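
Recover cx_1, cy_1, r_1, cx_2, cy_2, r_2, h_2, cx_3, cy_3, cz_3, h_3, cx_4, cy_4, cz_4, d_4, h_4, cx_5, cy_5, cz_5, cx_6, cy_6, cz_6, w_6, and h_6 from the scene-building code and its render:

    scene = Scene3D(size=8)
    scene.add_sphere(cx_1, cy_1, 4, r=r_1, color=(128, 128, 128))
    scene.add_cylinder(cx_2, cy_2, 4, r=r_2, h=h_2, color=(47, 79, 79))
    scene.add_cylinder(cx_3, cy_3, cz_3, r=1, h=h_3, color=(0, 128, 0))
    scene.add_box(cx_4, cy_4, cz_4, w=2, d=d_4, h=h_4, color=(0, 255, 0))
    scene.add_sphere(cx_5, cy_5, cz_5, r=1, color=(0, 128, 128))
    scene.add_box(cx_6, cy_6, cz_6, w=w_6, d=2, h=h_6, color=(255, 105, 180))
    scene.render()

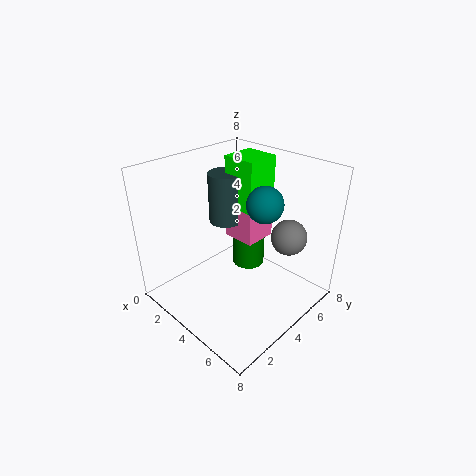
cx_1 = 6; cy_1 = 6; r_1 = 1; cx_2 = 2; cy_2 = 5; r_2 = 1; h_2 = 3; cx_3 = 3; cy_3 = 6; cz_3 = 1; h_3 = 4; cx_4 = 2; cy_4 = 5; cz_4 = 5; d_4 = 2; h_4 = 3; cx_5 = 5; cy_5 = 5; cz_5 = 6; cx_6 = 2; cy_6 = 5; cz_6 = 3; w_6 = 2; h_6 = 2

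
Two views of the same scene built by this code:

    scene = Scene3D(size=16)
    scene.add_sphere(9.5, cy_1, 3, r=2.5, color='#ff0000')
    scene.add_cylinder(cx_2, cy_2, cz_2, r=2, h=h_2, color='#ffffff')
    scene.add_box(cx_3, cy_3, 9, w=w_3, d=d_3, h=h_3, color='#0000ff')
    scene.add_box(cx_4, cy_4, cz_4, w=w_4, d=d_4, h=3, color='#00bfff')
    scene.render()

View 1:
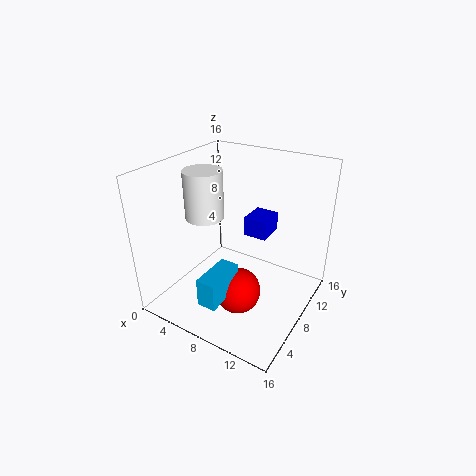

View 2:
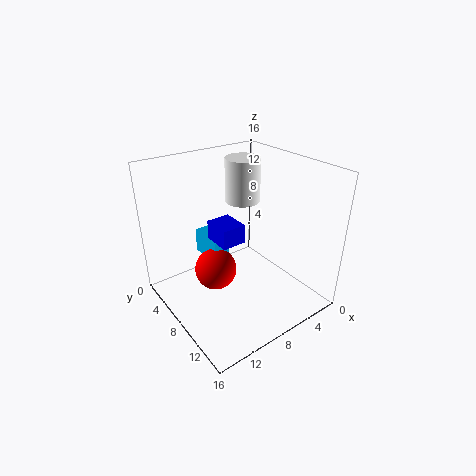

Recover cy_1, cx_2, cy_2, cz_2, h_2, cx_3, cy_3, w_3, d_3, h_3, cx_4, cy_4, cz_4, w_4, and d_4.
cy_1 = 5.5
cx_2 = 5.5
cy_2 = 5.5
cz_2 = 11
h_2 = 5
cx_3 = 9
cy_3 = 7.5
w_3 = 2.5
d_3 = 3
h_3 = 2
cx_4 = 7.5
cy_4 = 1
cz_4 = 3.5
w_4 = 2
d_4 = 4.5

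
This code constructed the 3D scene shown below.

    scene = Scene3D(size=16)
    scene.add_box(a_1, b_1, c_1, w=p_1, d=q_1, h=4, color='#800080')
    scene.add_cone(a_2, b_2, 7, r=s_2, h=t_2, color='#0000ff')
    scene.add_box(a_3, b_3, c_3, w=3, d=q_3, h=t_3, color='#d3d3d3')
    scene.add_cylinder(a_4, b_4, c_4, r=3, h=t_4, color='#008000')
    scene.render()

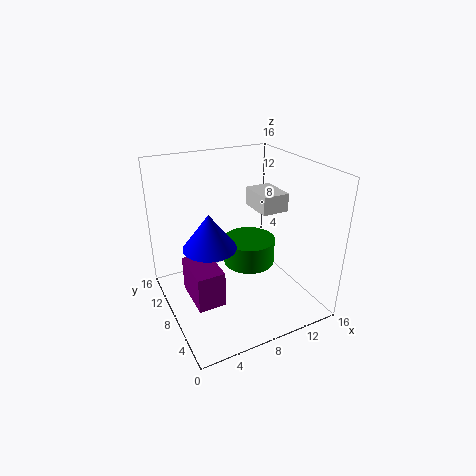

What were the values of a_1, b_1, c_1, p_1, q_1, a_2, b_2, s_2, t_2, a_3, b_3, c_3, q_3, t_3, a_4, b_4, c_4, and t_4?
a_1 = 2; b_1 = 5; c_1 = 2; p_1 = 3; q_1 = 5; a_2 = 5; b_2 = 9; s_2 = 3; t_2 = 4; a_3 = 10; b_3 = 6; c_3 = 11; q_3 = 4; t_3 = 2; a_4 = 10; b_4 = 9; c_4 = 4; t_4 = 3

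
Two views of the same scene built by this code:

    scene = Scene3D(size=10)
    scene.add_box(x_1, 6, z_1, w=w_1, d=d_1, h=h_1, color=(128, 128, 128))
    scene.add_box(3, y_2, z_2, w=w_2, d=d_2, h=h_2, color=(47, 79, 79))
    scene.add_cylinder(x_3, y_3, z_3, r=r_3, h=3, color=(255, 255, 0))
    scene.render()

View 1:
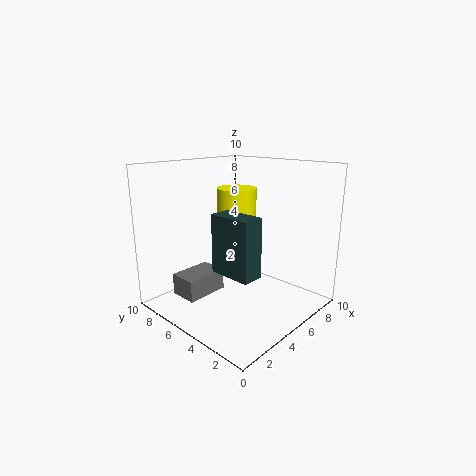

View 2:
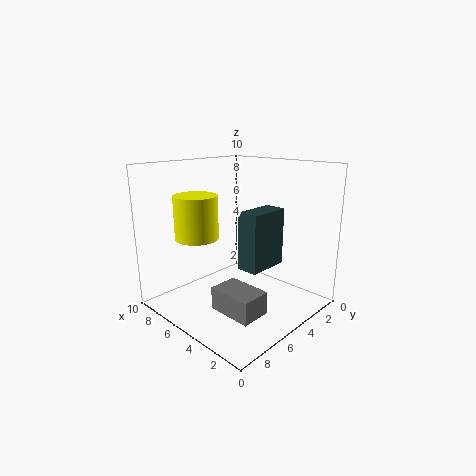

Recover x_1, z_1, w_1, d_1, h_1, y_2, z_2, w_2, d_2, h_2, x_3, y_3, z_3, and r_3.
x_1 = 1.5; z_1 = 1; w_1 = 3; d_1 = 2; h_1 = 1.5; y_2 = 2.5; z_2 = 3; w_2 = 1.5; d_2 = 3; h_2 = 4; x_3 = 7; y_3 = 7; z_3 = 5; r_3 = 1.5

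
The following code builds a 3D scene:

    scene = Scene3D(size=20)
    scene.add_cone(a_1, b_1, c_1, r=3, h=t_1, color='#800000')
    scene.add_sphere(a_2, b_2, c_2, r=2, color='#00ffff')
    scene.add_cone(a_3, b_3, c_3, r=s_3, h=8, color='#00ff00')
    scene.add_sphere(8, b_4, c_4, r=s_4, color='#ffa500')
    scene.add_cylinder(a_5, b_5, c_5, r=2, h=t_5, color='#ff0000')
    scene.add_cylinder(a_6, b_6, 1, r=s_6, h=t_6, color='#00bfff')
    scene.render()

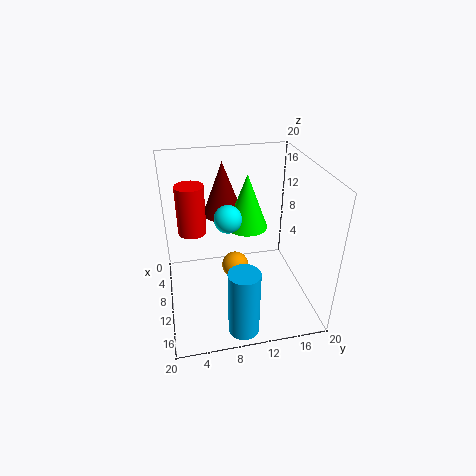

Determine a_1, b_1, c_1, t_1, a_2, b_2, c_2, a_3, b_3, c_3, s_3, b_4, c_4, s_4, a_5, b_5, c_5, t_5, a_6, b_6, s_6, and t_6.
a_1 = 4, b_1 = 9, c_1 = 11, t_1 = 8, a_2 = 8, b_2 = 9, c_2 = 12, a_3 = 7, b_3 = 12, c_3 = 10, s_3 = 3, b_4 = 10, c_4 = 4, s_4 = 2, a_5 = 7, b_5 = 4, c_5 = 10, t_5 = 7, a_6 = 18, b_6 = 9, s_6 = 2, t_6 = 9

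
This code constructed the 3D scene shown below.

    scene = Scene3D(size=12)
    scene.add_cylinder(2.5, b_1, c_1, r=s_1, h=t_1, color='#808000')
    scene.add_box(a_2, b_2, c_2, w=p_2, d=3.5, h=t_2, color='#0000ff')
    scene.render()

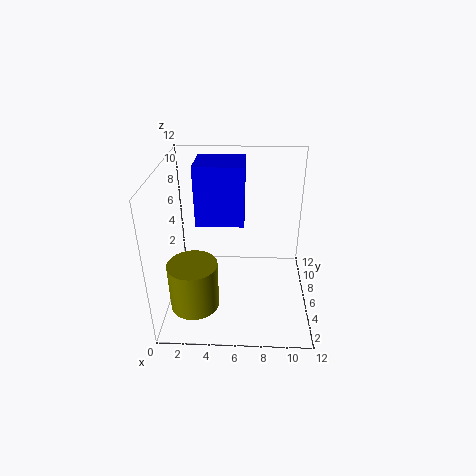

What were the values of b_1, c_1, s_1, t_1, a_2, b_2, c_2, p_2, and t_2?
b_1 = 3.5
c_1 = 1
s_1 = 2
t_1 = 4
a_2 = 2.5
b_2 = 6
c_2 = 7
p_2 = 4
t_2 = 5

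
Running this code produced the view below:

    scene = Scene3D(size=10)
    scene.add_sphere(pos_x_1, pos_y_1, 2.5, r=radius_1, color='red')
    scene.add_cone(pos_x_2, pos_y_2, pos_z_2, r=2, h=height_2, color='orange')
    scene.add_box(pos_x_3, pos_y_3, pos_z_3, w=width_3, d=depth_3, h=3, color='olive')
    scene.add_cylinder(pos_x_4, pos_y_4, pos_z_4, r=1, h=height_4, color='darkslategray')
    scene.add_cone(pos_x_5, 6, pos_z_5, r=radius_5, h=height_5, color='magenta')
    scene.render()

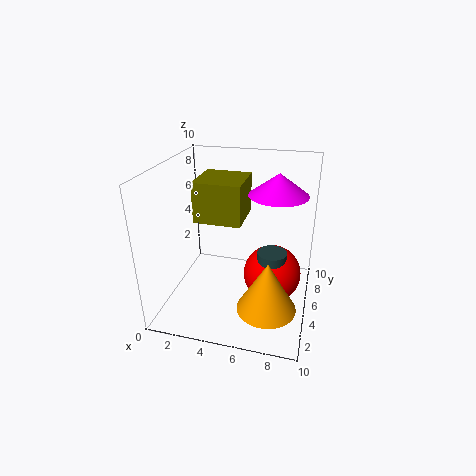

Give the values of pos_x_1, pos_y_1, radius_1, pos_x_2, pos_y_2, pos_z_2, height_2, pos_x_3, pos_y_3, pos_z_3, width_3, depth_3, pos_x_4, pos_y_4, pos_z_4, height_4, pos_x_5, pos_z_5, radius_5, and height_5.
pos_x_1 = 7.5
pos_y_1 = 5
radius_1 = 2
pos_x_2 = 7.5
pos_y_2 = 3
pos_z_2 = 1
height_2 = 3.5
pos_x_3 = 1.5
pos_y_3 = 5.5
pos_z_3 = 5.5
width_3 = 3.5
depth_3 = 3.5
pos_x_4 = 7.5
pos_y_4 = 4.5
pos_z_4 = 2.5
height_4 = 2
pos_x_5 = 7.5
pos_z_5 = 8
radius_5 = 2
height_5 = 1.5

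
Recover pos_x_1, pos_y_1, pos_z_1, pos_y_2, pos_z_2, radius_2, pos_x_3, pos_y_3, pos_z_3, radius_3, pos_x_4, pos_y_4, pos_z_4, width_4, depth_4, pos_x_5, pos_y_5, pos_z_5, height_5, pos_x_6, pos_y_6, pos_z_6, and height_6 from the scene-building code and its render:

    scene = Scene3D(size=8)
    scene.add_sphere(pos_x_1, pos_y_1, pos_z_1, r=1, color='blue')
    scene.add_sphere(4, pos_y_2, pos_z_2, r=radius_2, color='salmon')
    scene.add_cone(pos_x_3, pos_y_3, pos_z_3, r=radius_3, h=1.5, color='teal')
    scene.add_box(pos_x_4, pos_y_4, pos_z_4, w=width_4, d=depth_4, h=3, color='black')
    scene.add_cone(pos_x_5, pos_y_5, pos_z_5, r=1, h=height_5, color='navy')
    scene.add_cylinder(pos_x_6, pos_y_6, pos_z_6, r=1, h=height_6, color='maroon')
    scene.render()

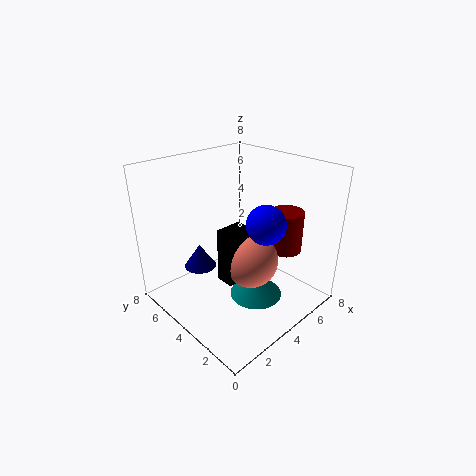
pos_x_1 = 4
pos_y_1 = 2
pos_z_1 = 5.5
pos_y_2 = 3
pos_z_2 = 3
radius_2 = 1.5
pos_x_3 = 4.5
pos_y_3 = 3
pos_z_3 = 0.5
radius_3 = 1.5
pos_x_4 = 2.5
pos_y_4 = 3
pos_z_4 = 2
width_4 = 1.5
depth_4 = 1
pos_x_5 = 3.5
pos_y_5 = 7
pos_z_5 = 1
height_5 = 1.5
pos_x_6 = 7
pos_y_6 = 3
pos_z_6 = 2.5
height_6 = 2.5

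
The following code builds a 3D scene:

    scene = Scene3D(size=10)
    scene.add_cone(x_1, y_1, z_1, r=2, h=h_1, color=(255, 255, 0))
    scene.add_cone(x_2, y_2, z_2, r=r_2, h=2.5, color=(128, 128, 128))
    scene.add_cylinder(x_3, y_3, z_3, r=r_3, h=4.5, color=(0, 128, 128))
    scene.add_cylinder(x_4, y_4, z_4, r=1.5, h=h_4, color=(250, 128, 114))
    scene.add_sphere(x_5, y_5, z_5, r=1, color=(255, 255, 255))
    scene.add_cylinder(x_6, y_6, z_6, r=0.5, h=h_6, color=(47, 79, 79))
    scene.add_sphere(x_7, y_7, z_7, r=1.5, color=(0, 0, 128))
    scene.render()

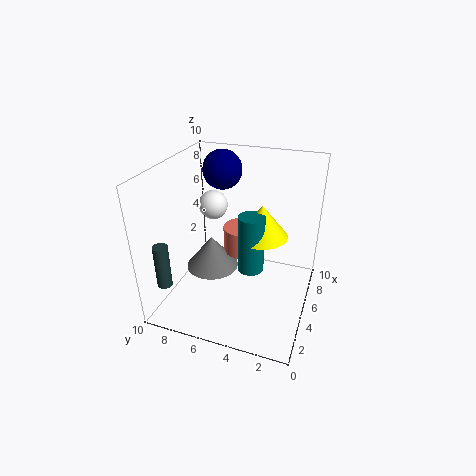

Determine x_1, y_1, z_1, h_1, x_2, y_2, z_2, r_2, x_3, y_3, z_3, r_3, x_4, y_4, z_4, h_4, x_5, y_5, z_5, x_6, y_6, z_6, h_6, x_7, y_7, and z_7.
x_1 = 7.5, y_1 = 4, z_1 = 4, h_1 = 2.5, x_2 = 6, y_2 = 7.5, z_2 = 1.5, r_2 = 2, x_3 = 6.5, y_3 = 4.5, z_3 = 1.5, r_3 = 1, x_4 = 7.5, y_4 = 5.5, z_4 = 2.5, h_4 = 2, x_5 = 5.5, y_5 = 7, z_5 = 7, x_6 = 1.5, y_6 = 9, z_6 = 2.5, h_6 = 3, x_7 = 8.5, y_7 = 7.5, z_7 = 8.5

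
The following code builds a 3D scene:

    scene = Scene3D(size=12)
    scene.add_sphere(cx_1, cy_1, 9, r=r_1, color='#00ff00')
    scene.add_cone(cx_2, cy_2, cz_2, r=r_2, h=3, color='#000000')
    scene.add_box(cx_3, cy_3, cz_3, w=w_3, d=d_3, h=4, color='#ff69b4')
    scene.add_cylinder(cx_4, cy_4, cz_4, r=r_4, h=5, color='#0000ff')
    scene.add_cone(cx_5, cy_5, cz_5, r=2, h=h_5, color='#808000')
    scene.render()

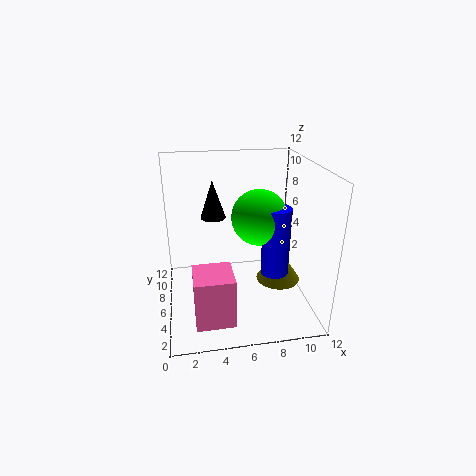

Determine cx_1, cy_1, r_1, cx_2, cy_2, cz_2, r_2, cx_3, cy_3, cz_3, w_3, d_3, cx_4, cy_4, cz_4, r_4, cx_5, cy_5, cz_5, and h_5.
cx_1 = 7; cy_1 = 3; r_1 = 2; cx_2 = 4; cy_2 = 6; cz_2 = 8; r_2 = 1; cx_3 = 2; cy_3 = 1; cz_3 = 1; w_3 = 3; d_3 = 3; cx_4 = 8; cy_4 = 2; cz_4 = 5; r_4 = 1; cx_5 = 10; cy_5 = 7; cz_5 = 1; h_5 = 3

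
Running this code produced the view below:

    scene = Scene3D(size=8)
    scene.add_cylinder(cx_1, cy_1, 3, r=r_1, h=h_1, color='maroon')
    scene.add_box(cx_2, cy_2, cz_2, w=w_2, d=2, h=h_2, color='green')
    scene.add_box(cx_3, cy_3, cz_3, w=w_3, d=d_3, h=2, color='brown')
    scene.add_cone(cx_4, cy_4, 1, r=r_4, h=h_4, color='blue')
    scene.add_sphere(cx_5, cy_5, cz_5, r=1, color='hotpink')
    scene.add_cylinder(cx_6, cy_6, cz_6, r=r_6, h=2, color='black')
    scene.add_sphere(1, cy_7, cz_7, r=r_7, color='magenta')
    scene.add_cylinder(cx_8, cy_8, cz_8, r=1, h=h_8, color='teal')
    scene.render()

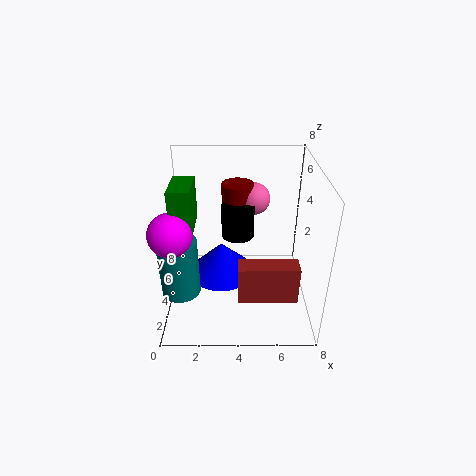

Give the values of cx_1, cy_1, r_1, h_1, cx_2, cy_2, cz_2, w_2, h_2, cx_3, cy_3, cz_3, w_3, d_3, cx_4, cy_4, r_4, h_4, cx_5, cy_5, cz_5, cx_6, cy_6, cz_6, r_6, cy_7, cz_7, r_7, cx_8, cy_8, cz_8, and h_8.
cx_1 = 4; cy_1 = 7; r_1 = 1; h_1 = 3; cx_2 = 1; cy_2 = 1; cz_2 = 6; w_2 = 1; h_2 = 2; cx_3 = 4; cy_3 = 1; cz_3 = 2; w_3 = 3; d_3 = 1; cx_4 = 3; cy_4 = 5; r_4 = 2; h_4 = 2; cx_5 = 5; cy_5 = 7; cz_5 = 5; cx_6 = 4; cy_6 = 6; cz_6 = 3; r_6 = 1; cy_7 = 1; cz_7 = 6; r_7 = 1; cx_8 = 1; cy_8 = 2; cz_8 = 2; h_8 = 3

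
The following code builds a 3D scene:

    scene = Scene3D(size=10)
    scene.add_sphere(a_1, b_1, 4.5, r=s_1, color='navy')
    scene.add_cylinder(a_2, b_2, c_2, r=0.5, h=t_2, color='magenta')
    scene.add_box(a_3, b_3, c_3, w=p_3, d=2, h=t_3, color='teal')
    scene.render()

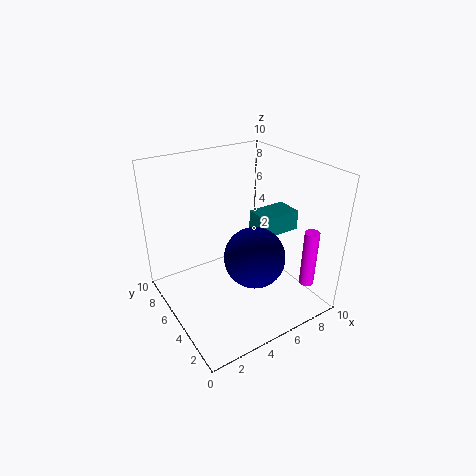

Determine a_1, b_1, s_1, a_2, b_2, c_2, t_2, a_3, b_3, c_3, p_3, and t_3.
a_1 = 5, b_1 = 3, s_1 = 2, a_2 = 8.5, b_2 = 1.5, c_2 = 2, t_2 = 4, a_3 = 7, b_3 = 4.5, c_3 = 4.5, p_3 = 3, t_3 = 1.5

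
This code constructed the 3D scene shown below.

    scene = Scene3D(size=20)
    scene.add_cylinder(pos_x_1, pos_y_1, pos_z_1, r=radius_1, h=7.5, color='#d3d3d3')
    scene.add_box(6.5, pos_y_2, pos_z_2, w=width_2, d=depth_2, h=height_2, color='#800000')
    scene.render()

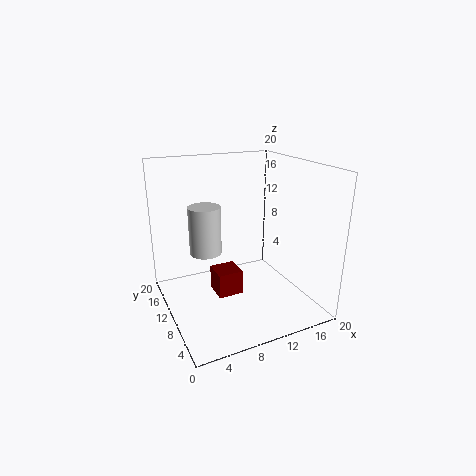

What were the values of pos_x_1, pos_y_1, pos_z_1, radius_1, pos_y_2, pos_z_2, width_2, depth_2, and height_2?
pos_x_1 = 7.5; pos_y_1 = 16.5; pos_z_1 = 5.5; radius_1 = 2.5; pos_y_2 = 8.5; pos_z_2 = 2; width_2 = 3.5; depth_2 = 3.5; height_2 = 3.5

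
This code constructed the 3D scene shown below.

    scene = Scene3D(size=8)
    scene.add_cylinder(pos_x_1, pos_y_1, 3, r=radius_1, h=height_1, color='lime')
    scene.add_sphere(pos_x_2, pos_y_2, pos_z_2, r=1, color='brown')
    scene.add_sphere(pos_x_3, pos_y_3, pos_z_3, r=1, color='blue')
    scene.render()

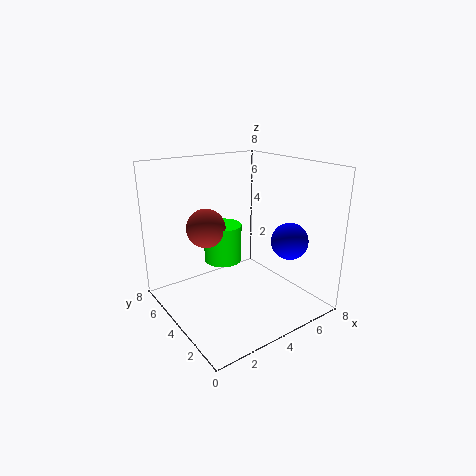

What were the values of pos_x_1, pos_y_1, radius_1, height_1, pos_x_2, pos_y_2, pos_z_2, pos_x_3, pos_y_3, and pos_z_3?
pos_x_1 = 3
pos_y_1 = 4
radius_1 = 1
height_1 = 2
pos_x_2 = 2
pos_y_2 = 4
pos_z_2 = 5
pos_x_3 = 6
pos_y_3 = 2
pos_z_3 = 4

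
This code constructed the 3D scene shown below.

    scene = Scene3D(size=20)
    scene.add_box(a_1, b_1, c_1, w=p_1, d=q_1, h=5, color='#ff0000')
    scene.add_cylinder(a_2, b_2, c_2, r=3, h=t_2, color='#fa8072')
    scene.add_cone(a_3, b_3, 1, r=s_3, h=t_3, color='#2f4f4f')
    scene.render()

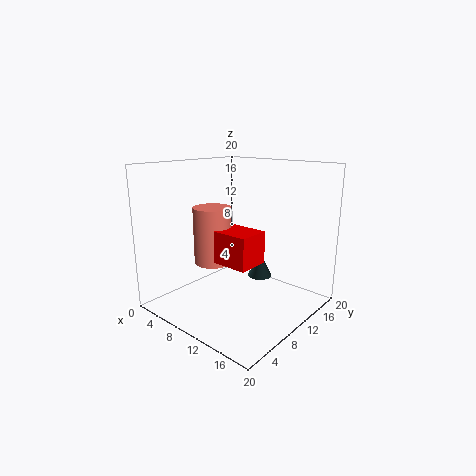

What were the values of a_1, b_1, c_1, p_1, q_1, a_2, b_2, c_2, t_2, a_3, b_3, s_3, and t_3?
a_1 = 5; b_1 = 10; c_1 = 5; p_1 = 6; q_1 = 5; a_2 = 3; b_2 = 12; c_2 = 4; t_2 = 9; a_3 = 8; b_3 = 18; s_3 = 2; t_3 = 4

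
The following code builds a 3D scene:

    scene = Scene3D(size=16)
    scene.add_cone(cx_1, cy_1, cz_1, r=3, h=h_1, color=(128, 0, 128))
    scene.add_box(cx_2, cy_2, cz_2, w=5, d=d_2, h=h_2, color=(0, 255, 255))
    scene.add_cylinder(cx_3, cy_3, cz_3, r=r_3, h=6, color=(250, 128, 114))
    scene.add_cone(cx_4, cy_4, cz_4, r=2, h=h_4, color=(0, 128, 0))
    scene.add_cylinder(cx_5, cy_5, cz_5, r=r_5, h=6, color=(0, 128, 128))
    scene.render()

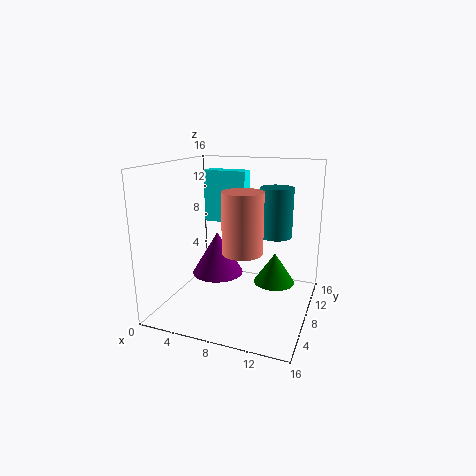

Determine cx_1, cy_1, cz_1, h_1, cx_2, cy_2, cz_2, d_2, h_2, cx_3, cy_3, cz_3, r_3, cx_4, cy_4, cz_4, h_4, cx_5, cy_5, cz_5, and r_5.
cx_1 = 5, cy_1 = 9, cz_1 = 3, h_1 = 5, cx_2 = 3, cy_2 = 10, cz_2 = 9, d_2 = 2, h_2 = 6, cx_3 = 10, cy_3 = 4, cz_3 = 8, r_3 = 2, cx_4 = 13, cy_4 = 5, cz_4 = 5, h_4 = 3, cx_5 = 11, cy_5 = 13, cz_5 = 7, r_5 = 2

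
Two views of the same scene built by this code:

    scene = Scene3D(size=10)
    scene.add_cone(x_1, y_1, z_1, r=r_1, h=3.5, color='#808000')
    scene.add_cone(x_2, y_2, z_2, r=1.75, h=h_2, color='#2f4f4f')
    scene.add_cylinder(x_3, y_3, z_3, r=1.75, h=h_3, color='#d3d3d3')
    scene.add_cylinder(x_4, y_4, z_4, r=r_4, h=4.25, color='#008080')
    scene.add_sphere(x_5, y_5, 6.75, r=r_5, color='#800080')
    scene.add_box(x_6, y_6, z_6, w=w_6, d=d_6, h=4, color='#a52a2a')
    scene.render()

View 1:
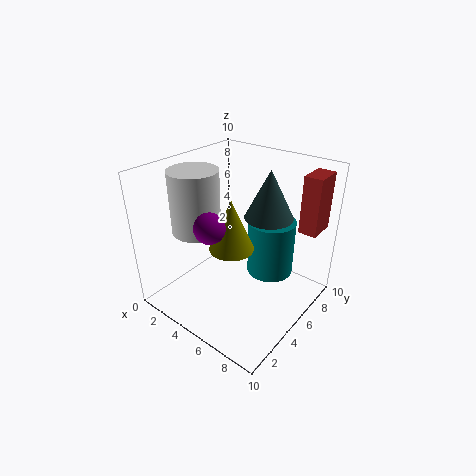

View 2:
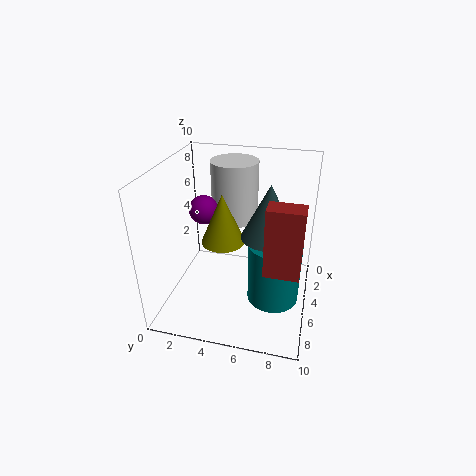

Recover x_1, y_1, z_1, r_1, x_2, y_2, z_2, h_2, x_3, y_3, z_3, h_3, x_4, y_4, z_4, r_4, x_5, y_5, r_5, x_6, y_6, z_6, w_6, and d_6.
x_1 = 5.25
y_1 = 4
z_1 = 4.75
r_1 = 1.5
x_2 = 6
y_2 = 7.25
z_2 = 6
h_2 = 3.5
x_3 = 2
y_3 = 4
z_3 = 5
h_3 = 4.5
x_4 = 6
y_4 = 7.75
z_4 = 1.25
r_4 = 1.75
x_5 = 4.75
y_5 = 2.5
r_5 = 1
x_6 = 8.25
y_6 = 7.5
z_6 = 5.5
w_6 = 1.25
d_6 = 2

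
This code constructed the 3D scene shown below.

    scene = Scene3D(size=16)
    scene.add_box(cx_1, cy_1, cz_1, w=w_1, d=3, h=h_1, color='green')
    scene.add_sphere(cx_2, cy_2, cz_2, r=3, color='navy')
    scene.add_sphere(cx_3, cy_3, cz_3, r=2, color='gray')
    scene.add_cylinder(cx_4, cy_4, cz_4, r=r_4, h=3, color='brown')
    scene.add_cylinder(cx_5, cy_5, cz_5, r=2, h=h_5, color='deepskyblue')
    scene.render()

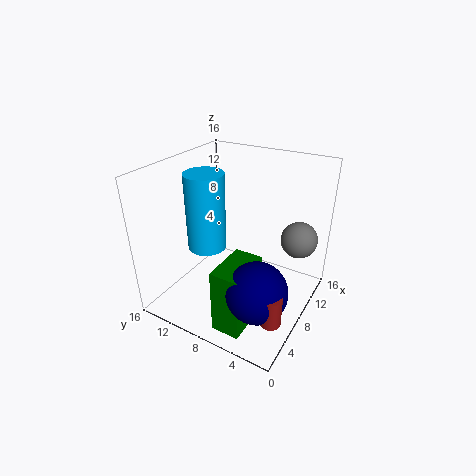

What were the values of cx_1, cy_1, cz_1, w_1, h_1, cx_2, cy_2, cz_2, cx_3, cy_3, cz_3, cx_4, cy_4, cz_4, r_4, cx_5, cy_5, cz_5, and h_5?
cx_1 = 1; cy_1 = 4; cz_1 = 1; w_1 = 5; h_1 = 7; cx_2 = 3; cy_2 = 3; cz_2 = 6; cx_3 = 11; cy_3 = 2; cz_3 = 8; cx_4 = 2; cy_4 = 1; cz_4 = 4; r_4 = 1; cx_5 = 5; cy_5 = 10; cz_5 = 8; h_5 = 8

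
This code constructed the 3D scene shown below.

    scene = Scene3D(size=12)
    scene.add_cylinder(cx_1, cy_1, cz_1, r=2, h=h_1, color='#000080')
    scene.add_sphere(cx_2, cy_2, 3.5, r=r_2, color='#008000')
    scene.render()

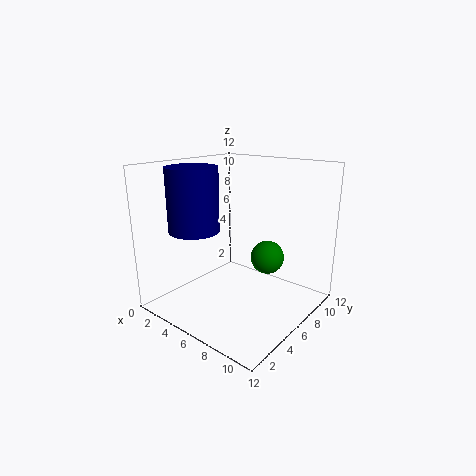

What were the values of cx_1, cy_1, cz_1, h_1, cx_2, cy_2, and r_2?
cx_1 = 4; cy_1 = 3; cz_1 = 7; h_1 = 5; cx_2 = 7; cy_2 = 9; r_2 = 1.5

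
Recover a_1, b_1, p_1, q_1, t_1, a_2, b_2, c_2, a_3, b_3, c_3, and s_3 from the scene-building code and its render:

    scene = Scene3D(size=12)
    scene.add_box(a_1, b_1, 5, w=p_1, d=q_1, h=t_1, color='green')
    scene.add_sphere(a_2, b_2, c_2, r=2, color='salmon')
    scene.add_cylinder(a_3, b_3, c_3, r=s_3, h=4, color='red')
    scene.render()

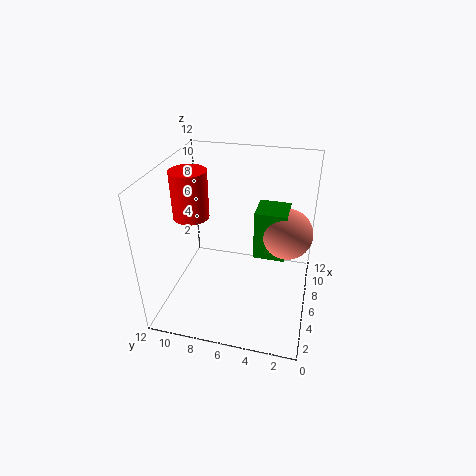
a_1 = 5
b_1 = 2
p_1 = 2.5
q_1 = 2.5
t_1 = 4
a_2 = 6
b_2 = 2
c_2 = 7
a_3 = 6
b_3 = 10
c_3 = 7.5
s_3 = 1.5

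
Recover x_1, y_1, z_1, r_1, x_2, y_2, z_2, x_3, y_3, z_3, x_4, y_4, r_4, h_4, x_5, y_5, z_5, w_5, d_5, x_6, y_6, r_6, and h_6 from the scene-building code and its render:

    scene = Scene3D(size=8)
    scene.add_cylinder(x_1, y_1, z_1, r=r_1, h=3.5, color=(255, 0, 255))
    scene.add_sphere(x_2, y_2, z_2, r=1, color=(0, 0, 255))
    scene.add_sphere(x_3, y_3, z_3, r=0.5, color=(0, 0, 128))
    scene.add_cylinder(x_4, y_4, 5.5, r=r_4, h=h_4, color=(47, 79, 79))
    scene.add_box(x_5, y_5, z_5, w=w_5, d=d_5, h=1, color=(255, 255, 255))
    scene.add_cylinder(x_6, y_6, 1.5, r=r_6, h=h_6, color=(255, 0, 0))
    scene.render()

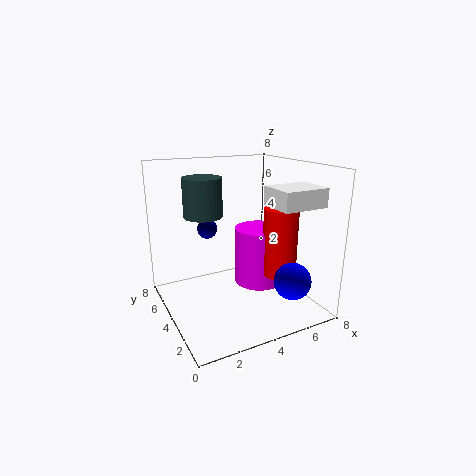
x_1 = 6
y_1 = 5
z_1 = 0.5
r_1 = 1.5
x_2 = 6
y_2 = 1.5
z_2 = 2
x_3 = 2
y_3 = 3.5
z_3 = 5
x_4 = 2
y_4 = 4
r_4 = 1
h_4 = 2
x_5 = 5
y_5 = 1
z_5 = 6
w_5 = 2.5
d_5 = 2
x_6 = 6.5
y_6 = 3.5
r_6 = 1
h_6 = 4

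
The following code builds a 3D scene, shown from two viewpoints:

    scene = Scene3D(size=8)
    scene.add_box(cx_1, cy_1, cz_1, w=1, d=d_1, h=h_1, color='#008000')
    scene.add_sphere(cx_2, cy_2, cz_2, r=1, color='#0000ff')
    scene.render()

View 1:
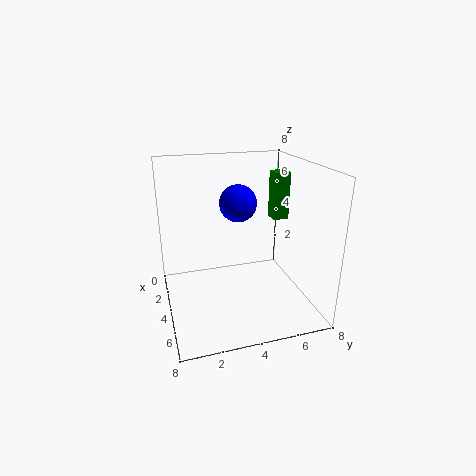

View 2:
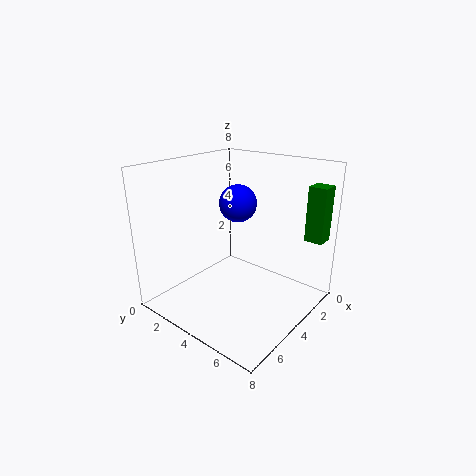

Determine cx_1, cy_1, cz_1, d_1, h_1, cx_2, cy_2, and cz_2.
cx_1 = 1; cy_1 = 7; cz_1 = 4; d_1 = 1; h_1 = 3; cx_2 = 4; cy_2 = 4; cz_2 = 6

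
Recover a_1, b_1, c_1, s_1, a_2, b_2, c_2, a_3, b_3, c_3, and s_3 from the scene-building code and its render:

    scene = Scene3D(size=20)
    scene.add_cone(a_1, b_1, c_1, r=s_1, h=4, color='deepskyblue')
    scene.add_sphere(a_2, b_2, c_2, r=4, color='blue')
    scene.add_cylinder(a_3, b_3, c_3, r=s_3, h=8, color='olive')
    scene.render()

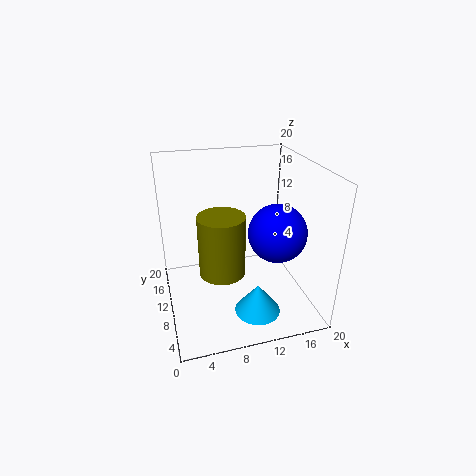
a_1 = 11; b_1 = 4; c_1 = 2; s_1 = 3; a_2 = 15; b_2 = 8; c_2 = 11; a_3 = 7; b_3 = 7; c_3 = 7; s_3 = 3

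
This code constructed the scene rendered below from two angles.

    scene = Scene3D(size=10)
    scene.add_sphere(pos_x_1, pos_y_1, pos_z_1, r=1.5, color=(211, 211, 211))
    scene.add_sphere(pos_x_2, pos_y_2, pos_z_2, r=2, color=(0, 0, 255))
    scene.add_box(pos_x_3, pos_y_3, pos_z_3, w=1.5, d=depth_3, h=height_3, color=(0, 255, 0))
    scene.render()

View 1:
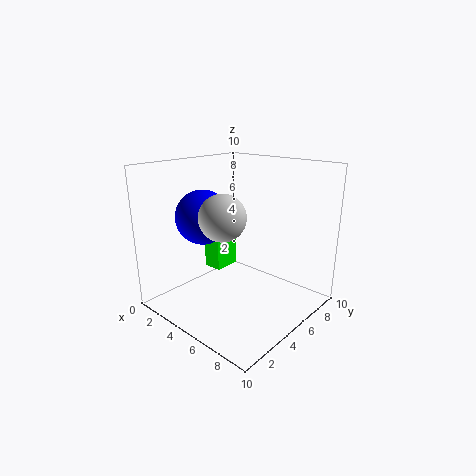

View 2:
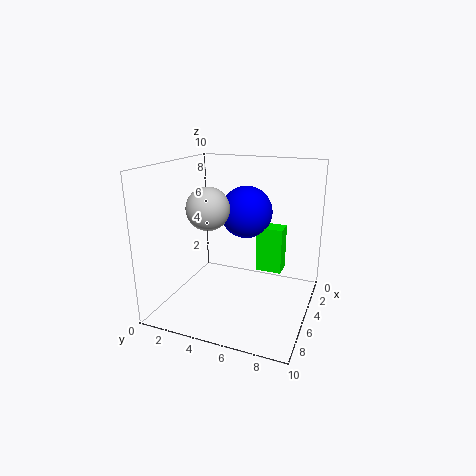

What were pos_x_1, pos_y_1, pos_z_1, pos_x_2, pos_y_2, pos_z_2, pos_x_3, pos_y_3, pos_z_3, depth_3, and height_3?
pos_x_1 = 5.5, pos_y_1 = 3, pos_z_1 = 7, pos_x_2 = 2, pos_y_2 = 4.5, pos_z_2 = 6, pos_x_3 = 1, pos_y_3 = 5.5, pos_z_3 = 1.5, depth_3 = 2, height_3 = 3.5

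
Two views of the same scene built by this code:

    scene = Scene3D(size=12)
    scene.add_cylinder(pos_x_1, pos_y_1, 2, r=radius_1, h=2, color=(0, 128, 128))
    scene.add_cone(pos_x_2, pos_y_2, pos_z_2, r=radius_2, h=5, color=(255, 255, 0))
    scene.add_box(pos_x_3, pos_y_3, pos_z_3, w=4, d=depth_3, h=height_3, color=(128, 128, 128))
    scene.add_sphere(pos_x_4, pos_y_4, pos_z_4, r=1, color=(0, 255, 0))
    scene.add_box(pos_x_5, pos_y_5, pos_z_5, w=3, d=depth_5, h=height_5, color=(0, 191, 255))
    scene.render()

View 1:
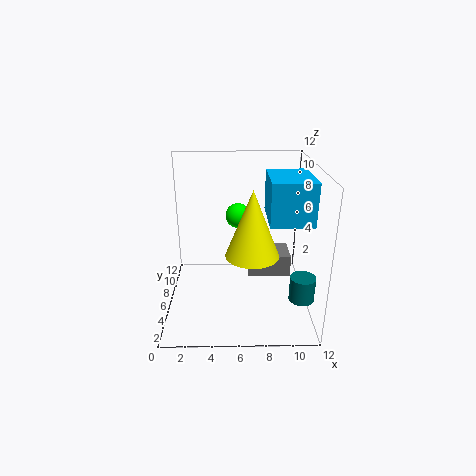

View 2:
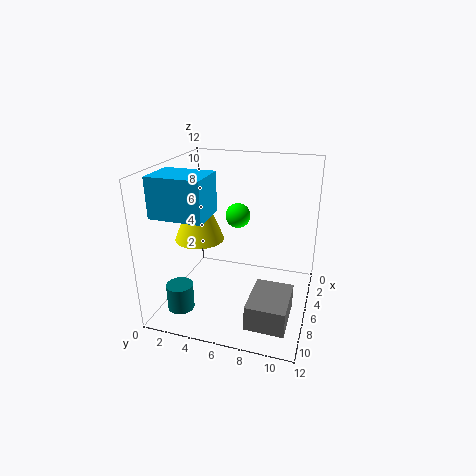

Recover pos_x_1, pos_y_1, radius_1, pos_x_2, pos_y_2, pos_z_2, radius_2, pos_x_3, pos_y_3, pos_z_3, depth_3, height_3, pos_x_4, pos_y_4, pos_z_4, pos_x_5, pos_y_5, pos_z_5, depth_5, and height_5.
pos_x_1 = 11, pos_y_1 = 3, radius_1 = 1, pos_x_2 = 7, pos_y_2 = 3, pos_z_2 = 6, radius_2 = 2, pos_x_3 = 7, pos_y_3 = 8, pos_z_3 = 1, depth_3 = 3, height_3 = 2, pos_x_4 = 6, pos_y_4 = 6, pos_z_4 = 8, pos_x_5 = 8, pos_y_5 = 1, pos_z_5 = 9, depth_5 = 4, height_5 = 3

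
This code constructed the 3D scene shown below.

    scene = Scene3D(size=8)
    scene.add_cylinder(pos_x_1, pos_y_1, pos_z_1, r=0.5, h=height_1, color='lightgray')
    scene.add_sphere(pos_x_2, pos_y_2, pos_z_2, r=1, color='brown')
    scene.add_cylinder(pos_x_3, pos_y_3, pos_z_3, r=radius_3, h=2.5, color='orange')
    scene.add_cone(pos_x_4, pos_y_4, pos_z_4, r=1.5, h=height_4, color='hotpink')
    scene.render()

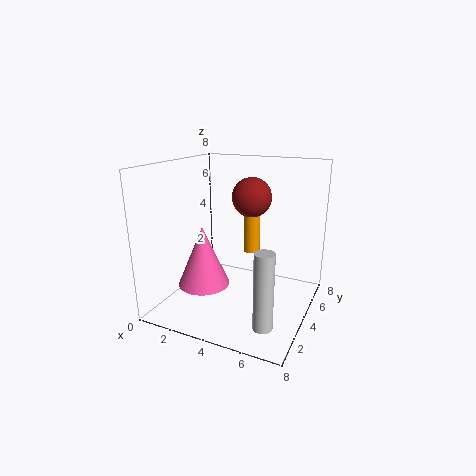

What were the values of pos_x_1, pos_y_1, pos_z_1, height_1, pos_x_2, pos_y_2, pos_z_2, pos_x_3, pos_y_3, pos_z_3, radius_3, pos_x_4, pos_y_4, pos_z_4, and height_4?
pos_x_1 = 6.5, pos_y_1 = 1.5, pos_z_1 = 0.5, height_1 = 4, pos_x_2 = 5, pos_y_2 = 3.5, pos_z_2 = 6.5, pos_x_3 = 4, pos_y_3 = 6, pos_z_3 = 2.5, radius_3 = 0.5, pos_x_4 = 2, pos_y_4 = 3.5, pos_z_4 = 1, height_4 = 3.5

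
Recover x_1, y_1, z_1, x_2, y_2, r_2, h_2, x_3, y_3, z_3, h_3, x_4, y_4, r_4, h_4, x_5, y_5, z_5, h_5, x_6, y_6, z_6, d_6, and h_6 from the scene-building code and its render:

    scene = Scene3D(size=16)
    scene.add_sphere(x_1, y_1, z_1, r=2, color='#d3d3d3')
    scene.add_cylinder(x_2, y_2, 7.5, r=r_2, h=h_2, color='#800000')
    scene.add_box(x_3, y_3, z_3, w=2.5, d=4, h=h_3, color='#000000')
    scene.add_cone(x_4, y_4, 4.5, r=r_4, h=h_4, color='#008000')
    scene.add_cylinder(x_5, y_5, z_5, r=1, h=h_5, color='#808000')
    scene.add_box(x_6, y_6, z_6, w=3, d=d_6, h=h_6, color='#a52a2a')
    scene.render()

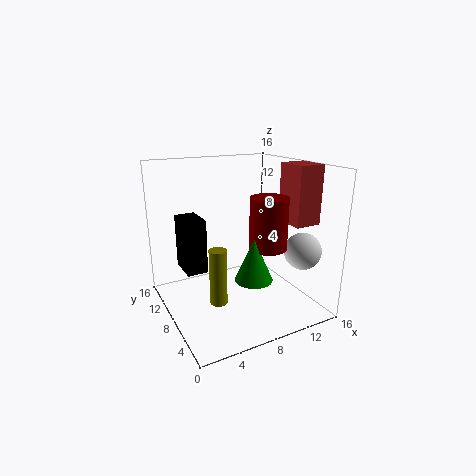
x_1 = 13.5; y_1 = 3.5; z_1 = 7; x_2 = 10; y_2 = 5; r_2 = 2; h_2 = 5.5; x_3 = 3; y_3 = 11; z_3 = 3; h_3 = 6.5; x_4 = 8; y_4 = 4.5; r_4 = 2; h_4 = 4.5; x_5 = 5.5; y_5 = 8; z_5 = 0.5; h_5 = 6.5; x_6 = 13; y_6 = 4; z_6 = 9.5; d_6 = 3.5; h_6 = 6.5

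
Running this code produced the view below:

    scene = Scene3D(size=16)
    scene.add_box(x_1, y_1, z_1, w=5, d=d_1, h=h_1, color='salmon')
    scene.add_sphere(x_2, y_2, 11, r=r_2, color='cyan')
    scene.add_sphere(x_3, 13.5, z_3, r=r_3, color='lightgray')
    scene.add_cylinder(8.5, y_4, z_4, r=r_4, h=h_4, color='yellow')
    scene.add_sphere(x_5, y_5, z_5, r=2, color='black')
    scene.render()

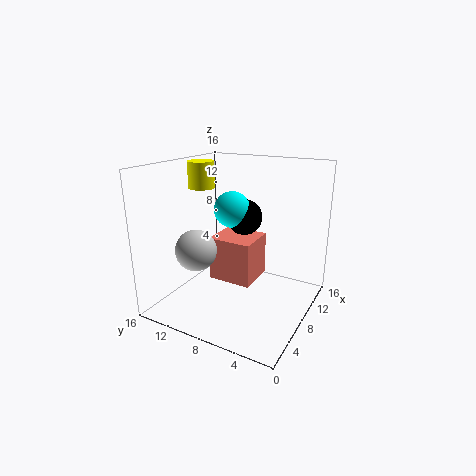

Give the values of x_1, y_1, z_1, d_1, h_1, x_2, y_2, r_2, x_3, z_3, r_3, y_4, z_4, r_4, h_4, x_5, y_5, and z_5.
x_1 = 9.5, y_1 = 7.5, z_1 = 1, d_1 = 5.5, h_1 = 5.5, x_2 = 8.5, y_2 = 9, r_2 = 2, x_3 = 7.5, z_3 = 5.5, r_3 = 2.5, y_4 = 13, z_4 = 13, r_4 = 1.5, h_4 = 3, x_5 = 9.5, y_5 = 8, z_5 = 10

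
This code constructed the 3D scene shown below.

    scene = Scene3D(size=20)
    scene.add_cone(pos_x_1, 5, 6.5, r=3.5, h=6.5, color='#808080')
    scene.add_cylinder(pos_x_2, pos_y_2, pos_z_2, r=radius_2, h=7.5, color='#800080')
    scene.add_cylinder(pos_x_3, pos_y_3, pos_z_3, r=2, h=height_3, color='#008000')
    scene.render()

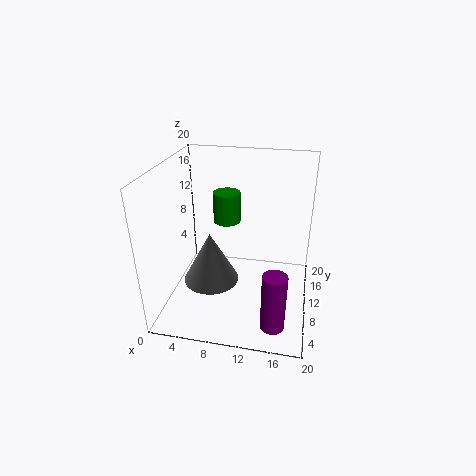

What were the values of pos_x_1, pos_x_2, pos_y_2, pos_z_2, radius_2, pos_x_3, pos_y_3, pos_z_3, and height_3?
pos_x_1 = 7.5, pos_x_2 = 16, pos_y_2 = 2, pos_z_2 = 2.5, radius_2 = 1.5, pos_x_3 = 7.5, pos_y_3 = 14, pos_z_3 = 10.5, height_3 = 4.5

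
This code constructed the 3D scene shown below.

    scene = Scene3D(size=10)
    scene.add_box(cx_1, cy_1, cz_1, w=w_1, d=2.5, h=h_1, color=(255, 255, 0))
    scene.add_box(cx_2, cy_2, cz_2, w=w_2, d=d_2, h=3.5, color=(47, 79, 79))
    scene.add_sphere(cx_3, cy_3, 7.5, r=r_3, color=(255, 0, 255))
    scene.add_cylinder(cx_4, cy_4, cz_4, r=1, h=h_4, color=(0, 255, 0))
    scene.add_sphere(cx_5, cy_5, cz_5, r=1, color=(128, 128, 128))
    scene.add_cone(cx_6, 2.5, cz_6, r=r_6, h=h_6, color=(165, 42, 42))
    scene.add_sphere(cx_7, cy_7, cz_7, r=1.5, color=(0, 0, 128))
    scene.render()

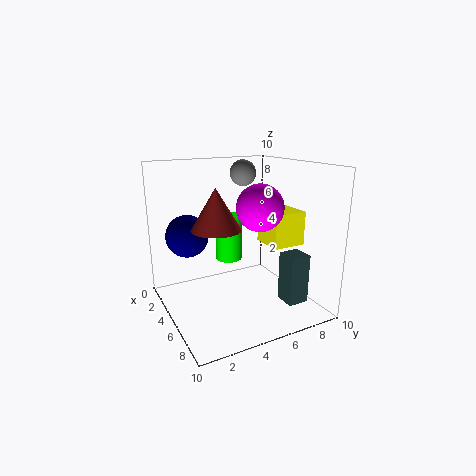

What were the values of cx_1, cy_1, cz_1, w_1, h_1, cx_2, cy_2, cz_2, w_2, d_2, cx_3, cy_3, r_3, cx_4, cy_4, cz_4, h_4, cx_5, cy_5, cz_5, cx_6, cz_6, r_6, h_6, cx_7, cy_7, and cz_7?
cx_1 = 3.5
cy_1 = 7.5
cz_1 = 4
w_1 = 2.5
h_1 = 2.5
cx_2 = 6.5
cy_2 = 7.5
cz_2 = 0.5
w_2 = 1.5
d_2 = 1.5
cx_3 = 7
cy_3 = 5.5
r_3 = 1.5
cx_4 = 2.5
cy_4 = 5.5
cz_4 = 2.5
h_4 = 3.5
cx_5 = 2
cy_5 = 7
cz_5 = 9
cx_6 = 7
cz_6 = 6.5
r_6 = 1.5
h_6 = 2.5
cx_7 = 3
cy_7 = 2
cz_7 = 5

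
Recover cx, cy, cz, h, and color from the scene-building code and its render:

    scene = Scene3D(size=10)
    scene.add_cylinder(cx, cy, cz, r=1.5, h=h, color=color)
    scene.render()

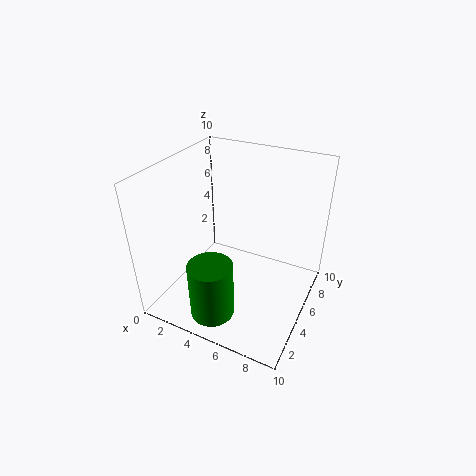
cx = 4.5
cy = 2
cz = 0.5
h = 4
color = 'green'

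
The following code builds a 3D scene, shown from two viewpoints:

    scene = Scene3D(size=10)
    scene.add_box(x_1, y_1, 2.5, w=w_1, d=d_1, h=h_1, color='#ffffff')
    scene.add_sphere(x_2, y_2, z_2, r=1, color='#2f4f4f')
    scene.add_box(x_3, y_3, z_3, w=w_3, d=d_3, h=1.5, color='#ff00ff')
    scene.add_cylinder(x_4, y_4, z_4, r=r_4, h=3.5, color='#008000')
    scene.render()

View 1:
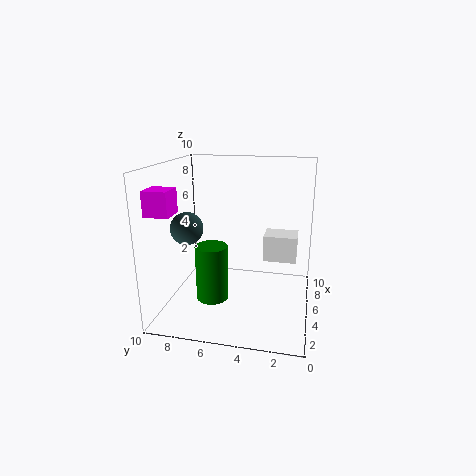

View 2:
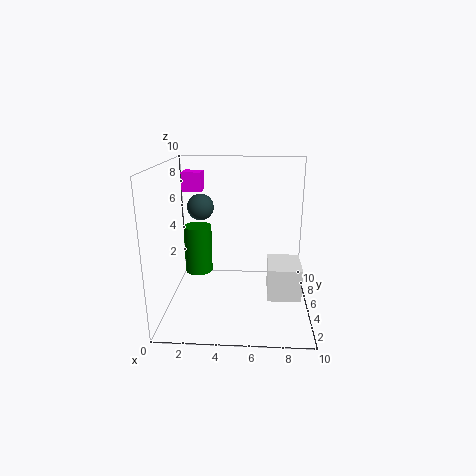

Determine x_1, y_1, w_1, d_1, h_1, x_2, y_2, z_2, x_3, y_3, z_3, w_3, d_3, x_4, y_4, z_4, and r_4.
x_1 = 7; y_1 = 1; w_1 = 2; d_1 = 2.5; h_1 = 2; x_2 = 2; y_2 = 7.5; z_2 = 6.5; x_3 = 0.5; y_3 = 8; z_3 = 7.5; w_3 = 1.5; d_3 = 1.5; x_4 = 2; y_4 = 6; z_4 = 2; r_4 = 1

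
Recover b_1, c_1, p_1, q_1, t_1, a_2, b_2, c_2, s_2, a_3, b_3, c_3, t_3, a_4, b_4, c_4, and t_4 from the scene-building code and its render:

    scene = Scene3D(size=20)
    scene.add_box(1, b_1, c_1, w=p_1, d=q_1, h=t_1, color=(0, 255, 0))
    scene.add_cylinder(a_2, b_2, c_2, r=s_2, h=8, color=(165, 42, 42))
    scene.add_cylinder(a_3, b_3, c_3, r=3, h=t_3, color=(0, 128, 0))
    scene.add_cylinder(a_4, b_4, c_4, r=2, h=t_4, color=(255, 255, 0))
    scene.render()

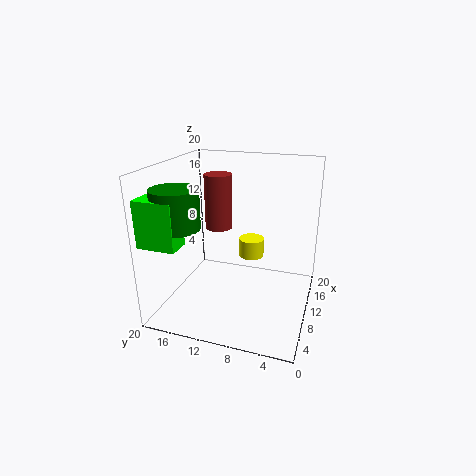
b_1 = 15; c_1 = 11; p_1 = 3; q_1 = 5; t_1 = 6; a_2 = 13; b_2 = 14; c_2 = 10; s_2 = 2; a_3 = 4; b_3 = 16; c_3 = 13; t_3 = 5; a_4 = 17; b_4 = 10; c_4 = 4; t_4 = 3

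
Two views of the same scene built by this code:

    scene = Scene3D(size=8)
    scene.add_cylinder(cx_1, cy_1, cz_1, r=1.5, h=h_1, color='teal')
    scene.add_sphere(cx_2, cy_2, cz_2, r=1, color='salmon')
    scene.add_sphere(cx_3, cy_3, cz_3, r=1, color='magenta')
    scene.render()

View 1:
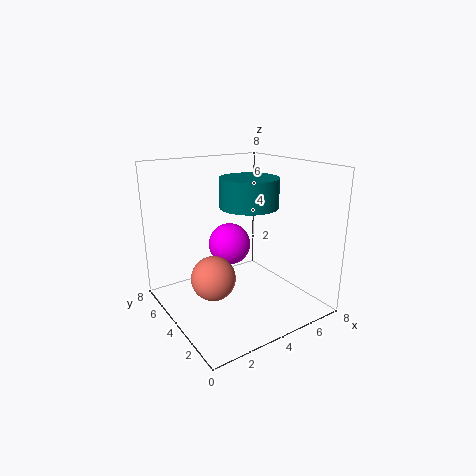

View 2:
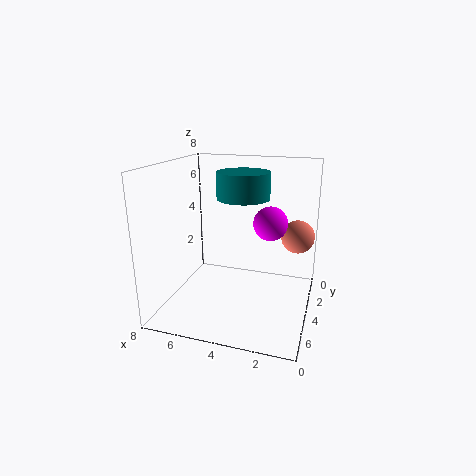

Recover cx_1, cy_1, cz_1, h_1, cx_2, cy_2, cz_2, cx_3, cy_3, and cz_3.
cx_1 = 4, cy_1 = 3, cz_1 = 6, h_1 = 1.5, cx_2 = 1, cy_2 = 1.5, cz_2 = 3.5, cx_3 = 2.5, cy_3 = 2.5, cz_3 = 4.5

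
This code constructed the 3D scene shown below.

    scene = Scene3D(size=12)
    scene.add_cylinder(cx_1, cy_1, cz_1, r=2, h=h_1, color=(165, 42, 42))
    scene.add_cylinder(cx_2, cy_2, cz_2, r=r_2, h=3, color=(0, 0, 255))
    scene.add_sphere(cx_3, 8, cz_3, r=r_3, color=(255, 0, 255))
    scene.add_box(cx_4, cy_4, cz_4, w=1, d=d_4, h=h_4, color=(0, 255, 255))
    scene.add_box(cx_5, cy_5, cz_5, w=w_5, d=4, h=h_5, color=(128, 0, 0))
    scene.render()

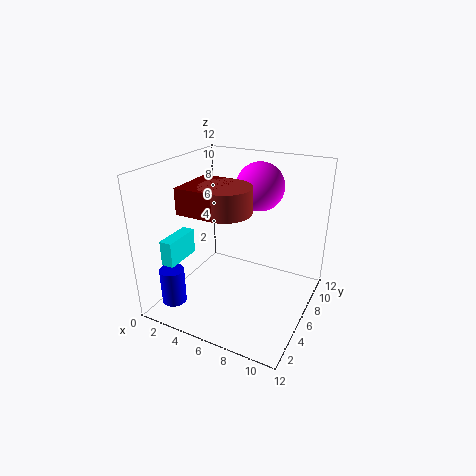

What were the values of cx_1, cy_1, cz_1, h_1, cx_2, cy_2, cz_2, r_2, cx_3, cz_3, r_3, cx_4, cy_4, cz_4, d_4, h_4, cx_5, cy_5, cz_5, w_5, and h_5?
cx_1 = 6; cy_1 = 4; cz_1 = 9; h_1 = 2; cx_2 = 2; cy_2 = 2; cz_2 = 1; r_2 = 1; cx_3 = 7; cz_3 = 10; r_3 = 2; cx_4 = 2; cy_4 = 1; cz_4 = 5; d_4 = 3; h_4 = 2; cx_5 = 3; cy_5 = 2; cz_5 = 9; w_5 = 3; h_5 = 2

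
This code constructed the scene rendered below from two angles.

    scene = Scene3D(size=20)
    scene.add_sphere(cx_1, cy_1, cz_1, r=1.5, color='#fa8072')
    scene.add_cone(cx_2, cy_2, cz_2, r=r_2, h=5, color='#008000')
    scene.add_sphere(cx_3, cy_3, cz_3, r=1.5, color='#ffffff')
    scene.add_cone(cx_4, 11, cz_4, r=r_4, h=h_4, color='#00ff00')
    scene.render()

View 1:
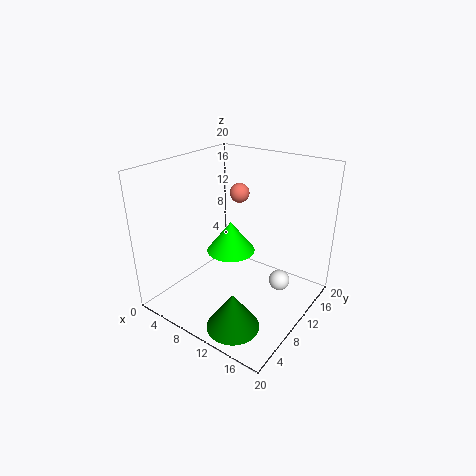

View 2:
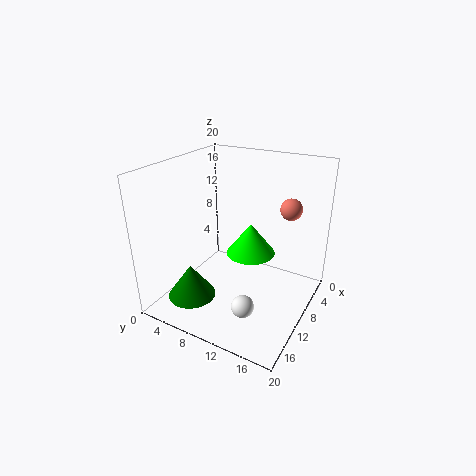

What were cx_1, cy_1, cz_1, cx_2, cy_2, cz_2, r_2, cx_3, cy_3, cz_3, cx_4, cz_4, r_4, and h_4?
cx_1 = 6, cy_1 = 16, cz_1 = 14, cx_2 = 13.5, cy_2 = 4, cz_2 = 0.5, r_2 = 3.5, cx_3 = 15, cy_3 = 13.5, cz_3 = 3, cx_4 = 8, cz_4 = 7, r_4 = 3.5, h_4 = 4.5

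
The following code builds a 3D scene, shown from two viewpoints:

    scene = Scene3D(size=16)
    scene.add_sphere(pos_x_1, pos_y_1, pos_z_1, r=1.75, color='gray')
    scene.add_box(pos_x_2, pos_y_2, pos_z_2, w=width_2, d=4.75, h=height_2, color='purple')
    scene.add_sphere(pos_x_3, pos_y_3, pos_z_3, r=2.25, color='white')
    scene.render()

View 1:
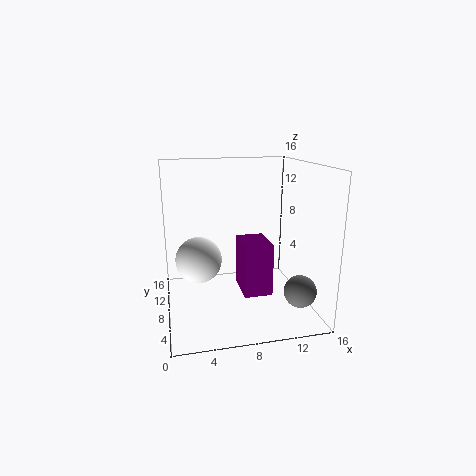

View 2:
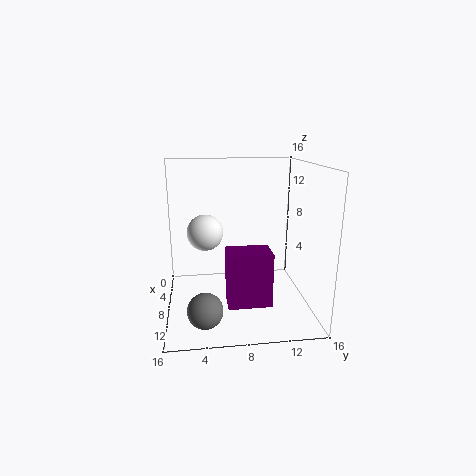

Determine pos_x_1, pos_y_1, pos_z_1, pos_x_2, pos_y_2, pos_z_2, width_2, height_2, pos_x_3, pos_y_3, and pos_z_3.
pos_x_1 = 14, pos_y_1 = 4, pos_z_1 = 2.75, pos_x_2 = 8.5, pos_y_2 = 6.5, pos_z_2 = 1.25, width_2 = 3.25, height_2 = 6, pos_x_3 = 3.25, pos_y_3 = 4.5, pos_z_3 = 7.25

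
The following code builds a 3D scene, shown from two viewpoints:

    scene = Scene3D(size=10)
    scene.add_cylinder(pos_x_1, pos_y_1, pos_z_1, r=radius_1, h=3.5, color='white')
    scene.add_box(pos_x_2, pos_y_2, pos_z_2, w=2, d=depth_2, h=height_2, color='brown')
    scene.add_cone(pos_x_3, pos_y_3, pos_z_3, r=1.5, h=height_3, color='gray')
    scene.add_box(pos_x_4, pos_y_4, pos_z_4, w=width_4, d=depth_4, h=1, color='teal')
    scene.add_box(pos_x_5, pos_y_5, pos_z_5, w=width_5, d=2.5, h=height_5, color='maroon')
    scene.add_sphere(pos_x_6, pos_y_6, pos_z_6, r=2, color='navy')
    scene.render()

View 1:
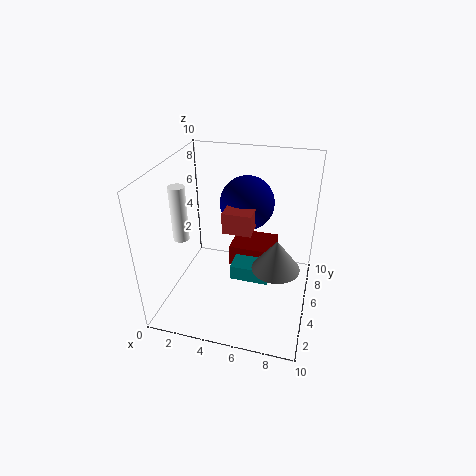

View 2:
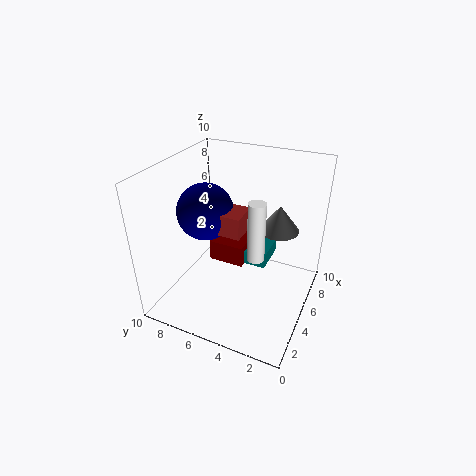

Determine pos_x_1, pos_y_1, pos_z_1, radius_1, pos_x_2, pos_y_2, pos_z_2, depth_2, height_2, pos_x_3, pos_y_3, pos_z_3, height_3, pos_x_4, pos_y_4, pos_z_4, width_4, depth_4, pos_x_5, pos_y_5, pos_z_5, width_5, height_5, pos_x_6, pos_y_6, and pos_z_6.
pos_x_1 = 2, pos_y_1 = 2.5, pos_z_1 = 6, radius_1 = 0.5, pos_x_2 = 4, pos_y_2 = 4.5, pos_z_2 = 5.5, depth_2 = 2.5, height_2 = 1.5, pos_x_3 = 8, pos_y_3 = 3, pos_z_3 = 4.5, height_3 = 2, pos_x_4 = 5, pos_y_4 = 3, pos_z_4 = 3, width_4 = 2.5, depth_4 = 1.5, pos_x_5 = 4.5, pos_y_5 = 4.5, pos_z_5 = 3, width_5 = 3, height_5 = 1.5, pos_x_6 = 5, pos_y_6 = 7.5, pos_z_6 = 6.5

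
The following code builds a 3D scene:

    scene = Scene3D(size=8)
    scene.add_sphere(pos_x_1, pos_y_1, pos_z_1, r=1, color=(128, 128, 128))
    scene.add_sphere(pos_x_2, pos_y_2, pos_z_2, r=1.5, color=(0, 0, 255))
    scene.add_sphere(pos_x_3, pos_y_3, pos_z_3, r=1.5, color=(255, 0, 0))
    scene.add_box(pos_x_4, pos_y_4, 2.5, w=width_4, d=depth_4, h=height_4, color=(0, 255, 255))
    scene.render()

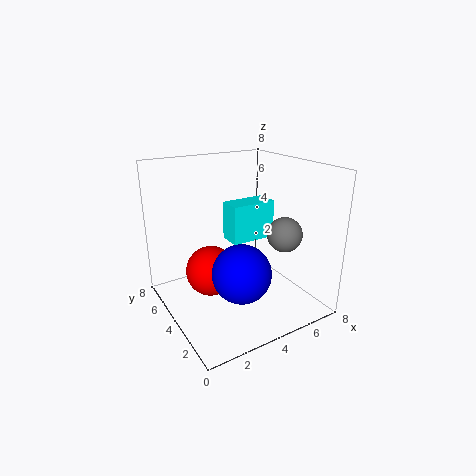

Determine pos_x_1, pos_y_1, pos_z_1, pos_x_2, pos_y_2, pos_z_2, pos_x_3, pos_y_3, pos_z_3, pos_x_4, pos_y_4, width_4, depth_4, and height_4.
pos_x_1 = 6.5, pos_y_1 = 3, pos_z_1 = 4, pos_x_2 = 3, pos_y_2 = 2, pos_z_2 = 3, pos_x_3 = 3, pos_y_3 = 5.5, pos_z_3 = 1.5, pos_x_4 = 5, pos_y_4 = 6, width_4 = 3, depth_4 = 1.5, height_4 = 2.5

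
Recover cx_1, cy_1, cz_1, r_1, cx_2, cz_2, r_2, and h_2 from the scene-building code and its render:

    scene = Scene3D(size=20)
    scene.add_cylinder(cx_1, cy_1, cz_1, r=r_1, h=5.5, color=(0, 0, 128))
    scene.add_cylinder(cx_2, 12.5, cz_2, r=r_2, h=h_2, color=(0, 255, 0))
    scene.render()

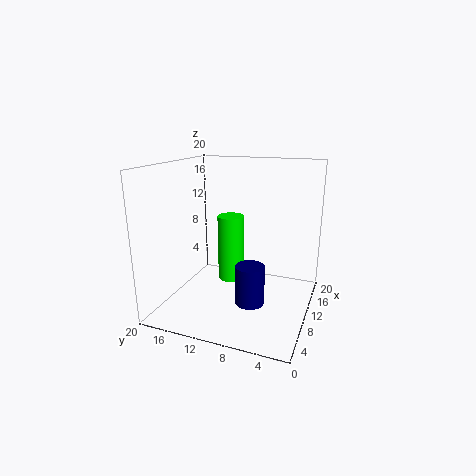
cx_1 = 8; cy_1 = 7.5; cz_1 = 1.5; r_1 = 2; cx_2 = 13.5; cz_2 = 2; r_2 = 2; h_2 = 10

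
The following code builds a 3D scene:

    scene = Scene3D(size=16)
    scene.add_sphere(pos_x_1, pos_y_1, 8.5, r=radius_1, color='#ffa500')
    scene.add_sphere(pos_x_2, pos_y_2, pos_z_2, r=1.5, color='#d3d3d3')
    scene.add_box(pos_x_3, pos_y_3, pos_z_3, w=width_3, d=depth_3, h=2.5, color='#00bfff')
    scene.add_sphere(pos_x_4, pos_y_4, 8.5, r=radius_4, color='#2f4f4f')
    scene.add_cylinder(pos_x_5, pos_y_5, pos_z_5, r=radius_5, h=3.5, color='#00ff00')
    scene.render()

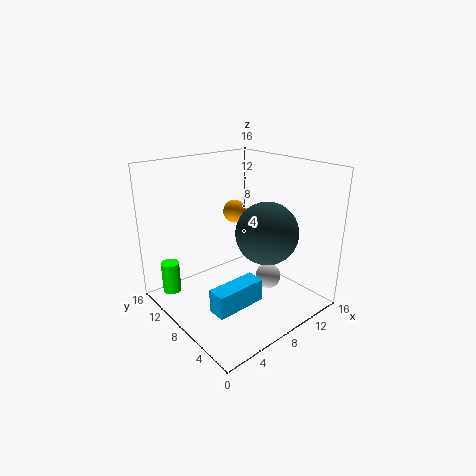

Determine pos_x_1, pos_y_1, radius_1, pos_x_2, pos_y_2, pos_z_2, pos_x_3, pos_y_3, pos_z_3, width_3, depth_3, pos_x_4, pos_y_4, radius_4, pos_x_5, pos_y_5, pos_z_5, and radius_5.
pos_x_1 = 12.5
pos_y_1 = 14
radius_1 = 1.5
pos_x_2 = 11.5
pos_y_2 = 6.5
pos_z_2 = 2.5
pos_x_3 = 2.5
pos_y_3 = 4
pos_z_3 = 2
width_3 = 5.5
depth_3 = 2
pos_x_4 = 10.5
pos_y_4 = 6
radius_4 = 3.5
pos_x_5 = 1.5
pos_y_5 = 12
pos_z_5 = 2
radius_5 = 1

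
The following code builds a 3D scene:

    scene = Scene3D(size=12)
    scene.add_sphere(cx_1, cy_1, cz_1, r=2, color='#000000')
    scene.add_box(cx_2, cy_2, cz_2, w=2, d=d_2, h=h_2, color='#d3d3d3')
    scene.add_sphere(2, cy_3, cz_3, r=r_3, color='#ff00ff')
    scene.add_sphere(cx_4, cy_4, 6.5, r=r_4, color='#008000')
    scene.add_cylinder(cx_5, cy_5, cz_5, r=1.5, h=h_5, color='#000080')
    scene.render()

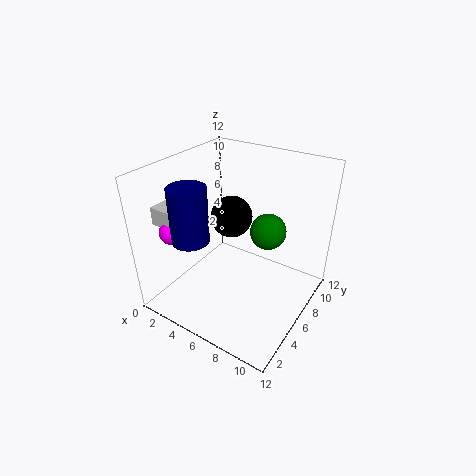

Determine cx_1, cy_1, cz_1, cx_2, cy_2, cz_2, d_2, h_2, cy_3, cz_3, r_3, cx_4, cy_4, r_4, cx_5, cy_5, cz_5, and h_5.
cx_1 = 3
cy_1 = 9.5
cz_1 = 5.5
cx_2 = 0.5
cy_2 = 2
cz_2 = 7.5
d_2 = 2
h_2 = 1.5
cy_3 = 2.5
cz_3 = 7
r_3 = 1
cx_4 = 8
cy_4 = 7.5
r_4 = 1.5
cx_5 = 3.5
cy_5 = 3
cz_5 = 6.5
h_5 = 4.5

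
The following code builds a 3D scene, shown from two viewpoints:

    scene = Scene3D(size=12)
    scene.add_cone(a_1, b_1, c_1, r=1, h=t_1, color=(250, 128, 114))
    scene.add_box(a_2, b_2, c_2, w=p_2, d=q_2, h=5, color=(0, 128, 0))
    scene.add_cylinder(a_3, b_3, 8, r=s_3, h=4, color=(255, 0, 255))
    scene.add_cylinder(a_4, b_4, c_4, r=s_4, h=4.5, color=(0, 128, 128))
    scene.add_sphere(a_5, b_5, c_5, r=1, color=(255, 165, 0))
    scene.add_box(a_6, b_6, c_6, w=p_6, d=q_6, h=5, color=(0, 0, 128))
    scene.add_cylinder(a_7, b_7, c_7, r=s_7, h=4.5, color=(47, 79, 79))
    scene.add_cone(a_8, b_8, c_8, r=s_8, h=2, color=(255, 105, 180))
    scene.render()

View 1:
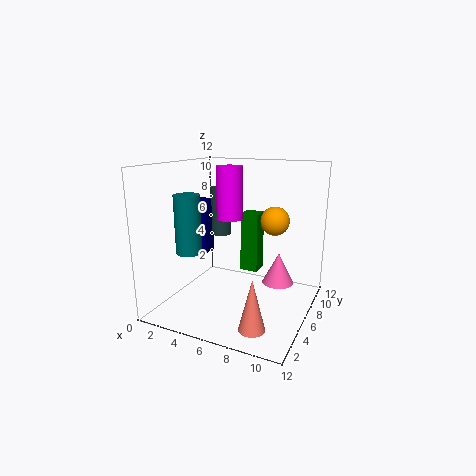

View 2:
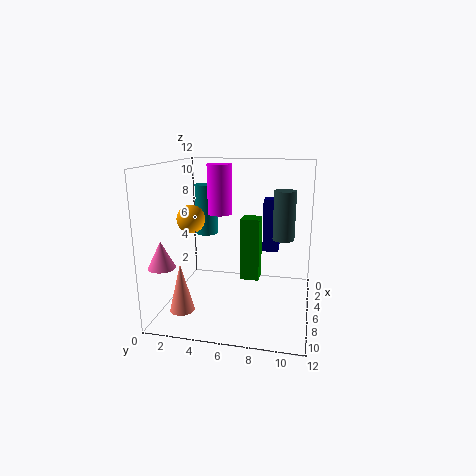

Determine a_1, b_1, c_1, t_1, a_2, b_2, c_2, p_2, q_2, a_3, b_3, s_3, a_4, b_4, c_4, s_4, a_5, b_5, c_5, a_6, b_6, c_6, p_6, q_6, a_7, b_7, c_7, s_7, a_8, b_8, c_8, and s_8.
a_1 = 9; b_1 = 2; c_1 = 0.5; t_1 = 4; a_2 = 6; b_2 = 6.5; c_2 = 3; p_2 = 1.5; q_2 = 1.5; a_3 = 6; b_3 = 4.5; s_3 = 1; a_4 = 3.5; b_4 = 2.5; c_4 = 5.5; s_4 = 1; a_5 = 10; b_5 = 3.5; c_5 = 8.5; a_6 = 0.5; b_6 = 7.5; c_6 = 3.5; p_6 = 1.5; q_6 = 1.5; a_7 = 2.5; b_7 = 9.5; c_7 = 5; s_7 = 1; a_8 = 11; b_8 = 1.5; c_8 = 5; s_8 = 1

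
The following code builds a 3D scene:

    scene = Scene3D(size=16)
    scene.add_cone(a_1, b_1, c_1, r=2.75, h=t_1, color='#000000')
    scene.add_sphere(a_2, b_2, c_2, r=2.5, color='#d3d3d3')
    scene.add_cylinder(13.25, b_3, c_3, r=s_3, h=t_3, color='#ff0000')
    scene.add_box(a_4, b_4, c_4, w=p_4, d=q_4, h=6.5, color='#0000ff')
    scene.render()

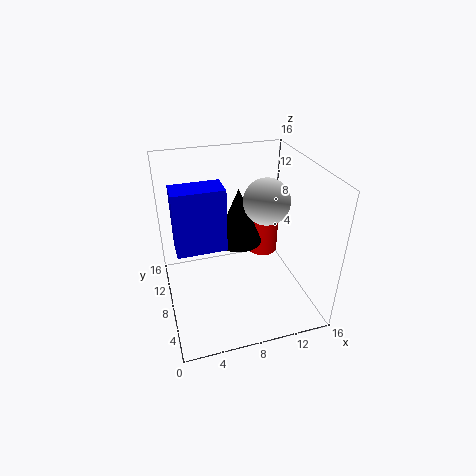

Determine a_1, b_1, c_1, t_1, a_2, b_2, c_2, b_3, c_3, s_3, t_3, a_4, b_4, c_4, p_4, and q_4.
a_1 = 9; b_1 = 11; c_1 = 5.75; t_1 = 6.75; a_2 = 11; b_2 = 7.5; c_2 = 12.25; b_3 = 13.75; c_3 = 2; s_3 = 2; t_3 = 5.25; a_4 = 1; b_4 = 5; c_4 = 8.75; p_4 = 5; q_4 = 2.75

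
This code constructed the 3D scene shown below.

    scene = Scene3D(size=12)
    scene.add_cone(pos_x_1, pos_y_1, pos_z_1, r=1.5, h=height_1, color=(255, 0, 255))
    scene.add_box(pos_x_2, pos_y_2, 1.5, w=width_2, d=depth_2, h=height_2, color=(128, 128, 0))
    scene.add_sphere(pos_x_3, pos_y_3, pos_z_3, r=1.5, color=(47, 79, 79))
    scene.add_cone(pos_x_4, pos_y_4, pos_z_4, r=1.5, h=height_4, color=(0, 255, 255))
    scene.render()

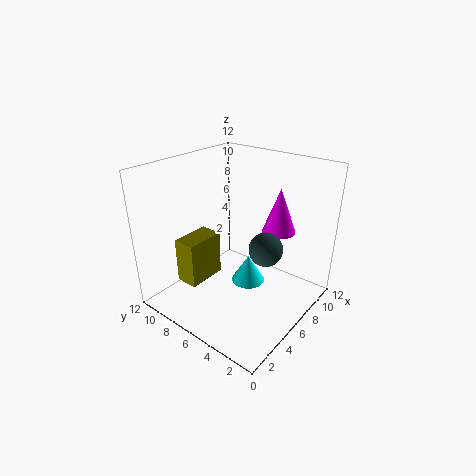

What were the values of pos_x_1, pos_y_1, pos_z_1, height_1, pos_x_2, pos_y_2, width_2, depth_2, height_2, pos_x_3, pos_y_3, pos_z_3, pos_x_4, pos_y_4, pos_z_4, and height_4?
pos_x_1 = 10
pos_y_1 = 4.5
pos_z_1 = 5.5
height_1 = 4
pos_x_2 = 3
pos_y_2 = 8.5
width_2 = 3.5
depth_2 = 2
height_2 = 4
pos_x_3 = 8
pos_y_3 = 4.5
pos_z_3 = 4.5
pos_x_4 = 7.5
pos_y_4 = 6
pos_z_4 = 1
height_4 = 2.5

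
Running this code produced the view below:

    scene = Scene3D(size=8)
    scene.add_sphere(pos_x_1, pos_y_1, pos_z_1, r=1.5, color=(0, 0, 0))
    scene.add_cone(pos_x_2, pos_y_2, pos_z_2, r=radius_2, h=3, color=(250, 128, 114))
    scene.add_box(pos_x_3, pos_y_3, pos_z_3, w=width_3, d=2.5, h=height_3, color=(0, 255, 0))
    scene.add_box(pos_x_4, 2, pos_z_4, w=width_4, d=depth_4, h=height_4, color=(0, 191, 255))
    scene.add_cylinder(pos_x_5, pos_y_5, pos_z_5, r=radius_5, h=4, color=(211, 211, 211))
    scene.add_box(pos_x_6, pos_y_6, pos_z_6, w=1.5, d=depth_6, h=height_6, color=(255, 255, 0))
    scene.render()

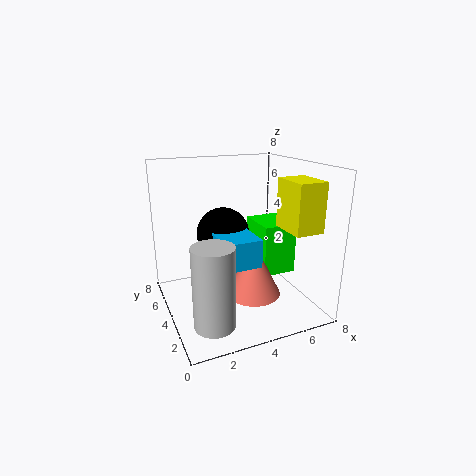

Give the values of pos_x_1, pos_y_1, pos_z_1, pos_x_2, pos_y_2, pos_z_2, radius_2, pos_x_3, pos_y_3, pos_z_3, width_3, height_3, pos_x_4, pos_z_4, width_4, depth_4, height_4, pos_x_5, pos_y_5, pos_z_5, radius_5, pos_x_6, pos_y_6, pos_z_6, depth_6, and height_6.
pos_x_1 = 3.5
pos_y_1 = 5
pos_z_1 = 4
pos_x_2 = 4.5
pos_y_2 = 3
pos_z_2 = 1
radius_2 = 1.5
pos_x_3 = 5.5
pos_y_3 = 3.5
pos_z_3 = 1.5
width_3 = 2
height_3 = 3
pos_x_4 = 2.5
pos_z_4 = 3
width_4 = 2
depth_4 = 2.5
height_4 = 1.5
pos_x_5 = 1.5
pos_y_5 = 1
pos_z_5 = 1
radius_5 = 1
pos_x_6 = 5.5
pos_y_6 = 0.5
pos_z_6 = 5
depth_6 = 2
height_6 = 2.5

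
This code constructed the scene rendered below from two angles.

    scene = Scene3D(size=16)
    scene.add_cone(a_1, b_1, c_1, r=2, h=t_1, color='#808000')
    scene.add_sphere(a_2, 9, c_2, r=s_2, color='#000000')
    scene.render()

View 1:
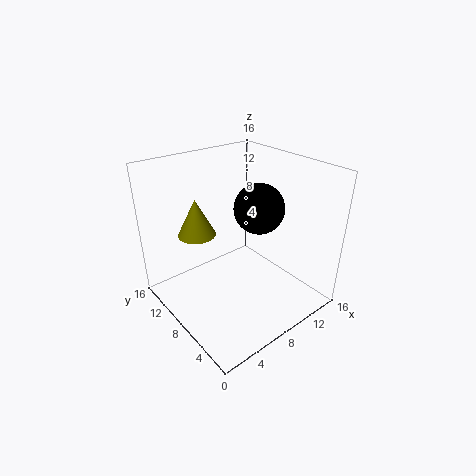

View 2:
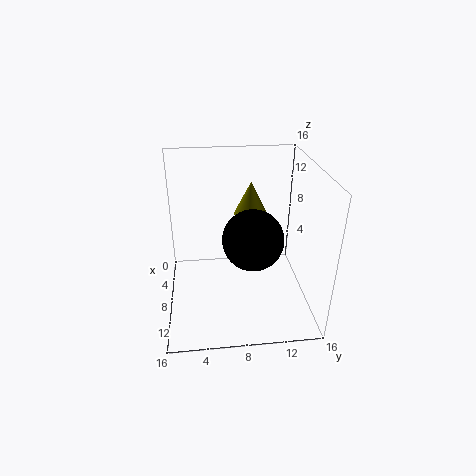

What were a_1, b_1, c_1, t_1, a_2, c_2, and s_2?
a_1 = 4
b_1 = 10
c_1 = 9
t_1 = 4
a_2 = 12
c_2 = 10
s_2 = 3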